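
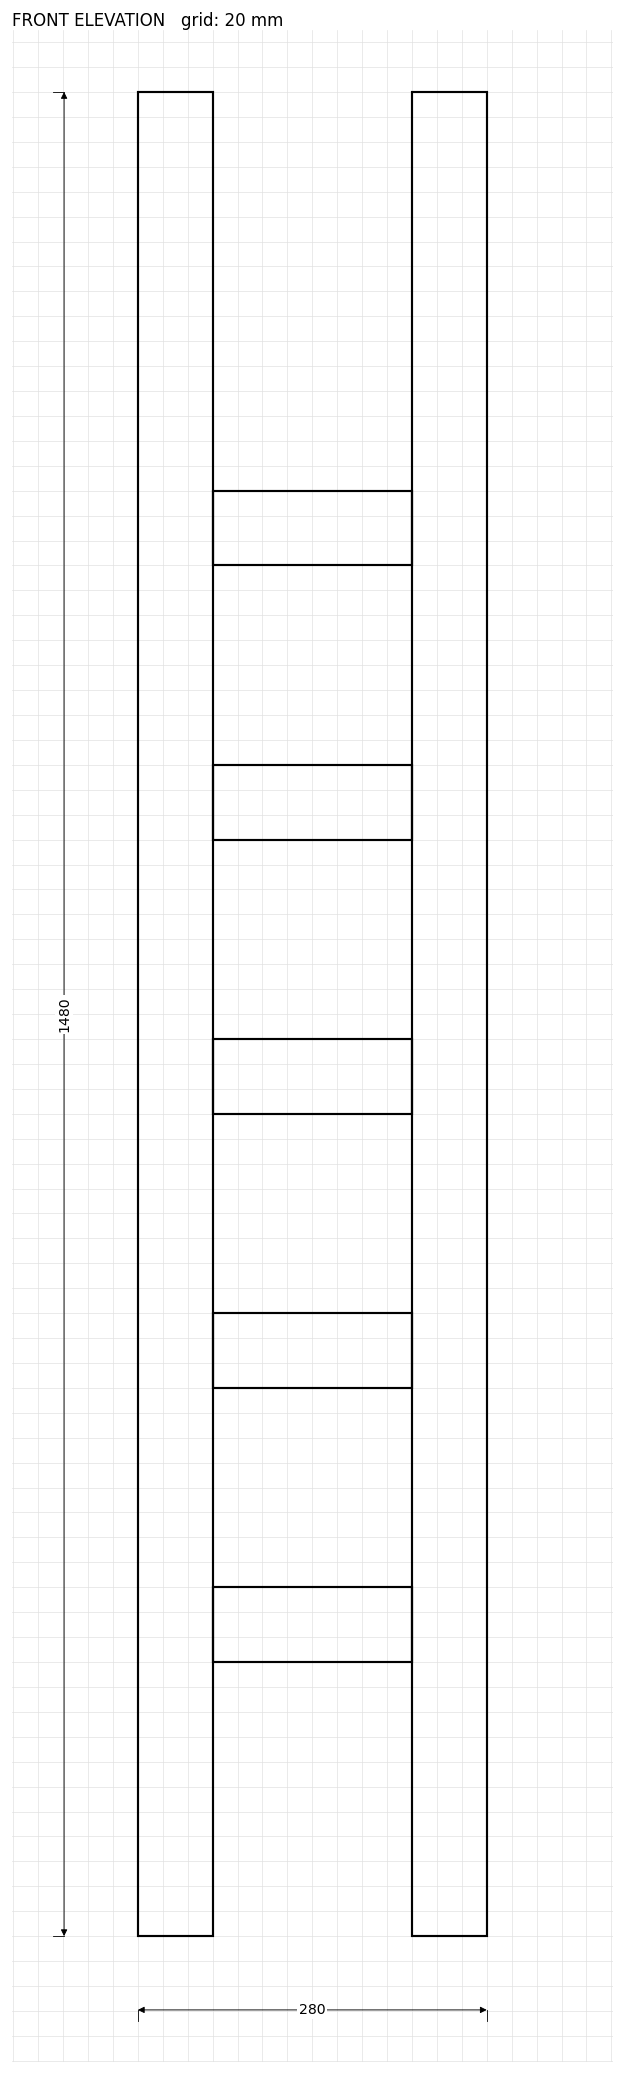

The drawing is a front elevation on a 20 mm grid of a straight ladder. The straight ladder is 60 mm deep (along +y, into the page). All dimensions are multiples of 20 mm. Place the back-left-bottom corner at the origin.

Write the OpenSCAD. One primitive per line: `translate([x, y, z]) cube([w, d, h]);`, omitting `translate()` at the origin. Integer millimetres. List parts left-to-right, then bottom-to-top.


cube([60, 60, 1480]);
translate([60, 0, 220]) cube([160, 60, 60]);
translate([60, 0, 440]) cube([160, 60, 60]);
translate([60, 0, 660]) cube([160, 60, 60]);
translate([60, 0, 880]) cube([160, 60, 60]);
translate([60, 0, 1100]) cube([160, 60, 60]);
translate([220, 0, 0]) cube([60, 60, 1480]);


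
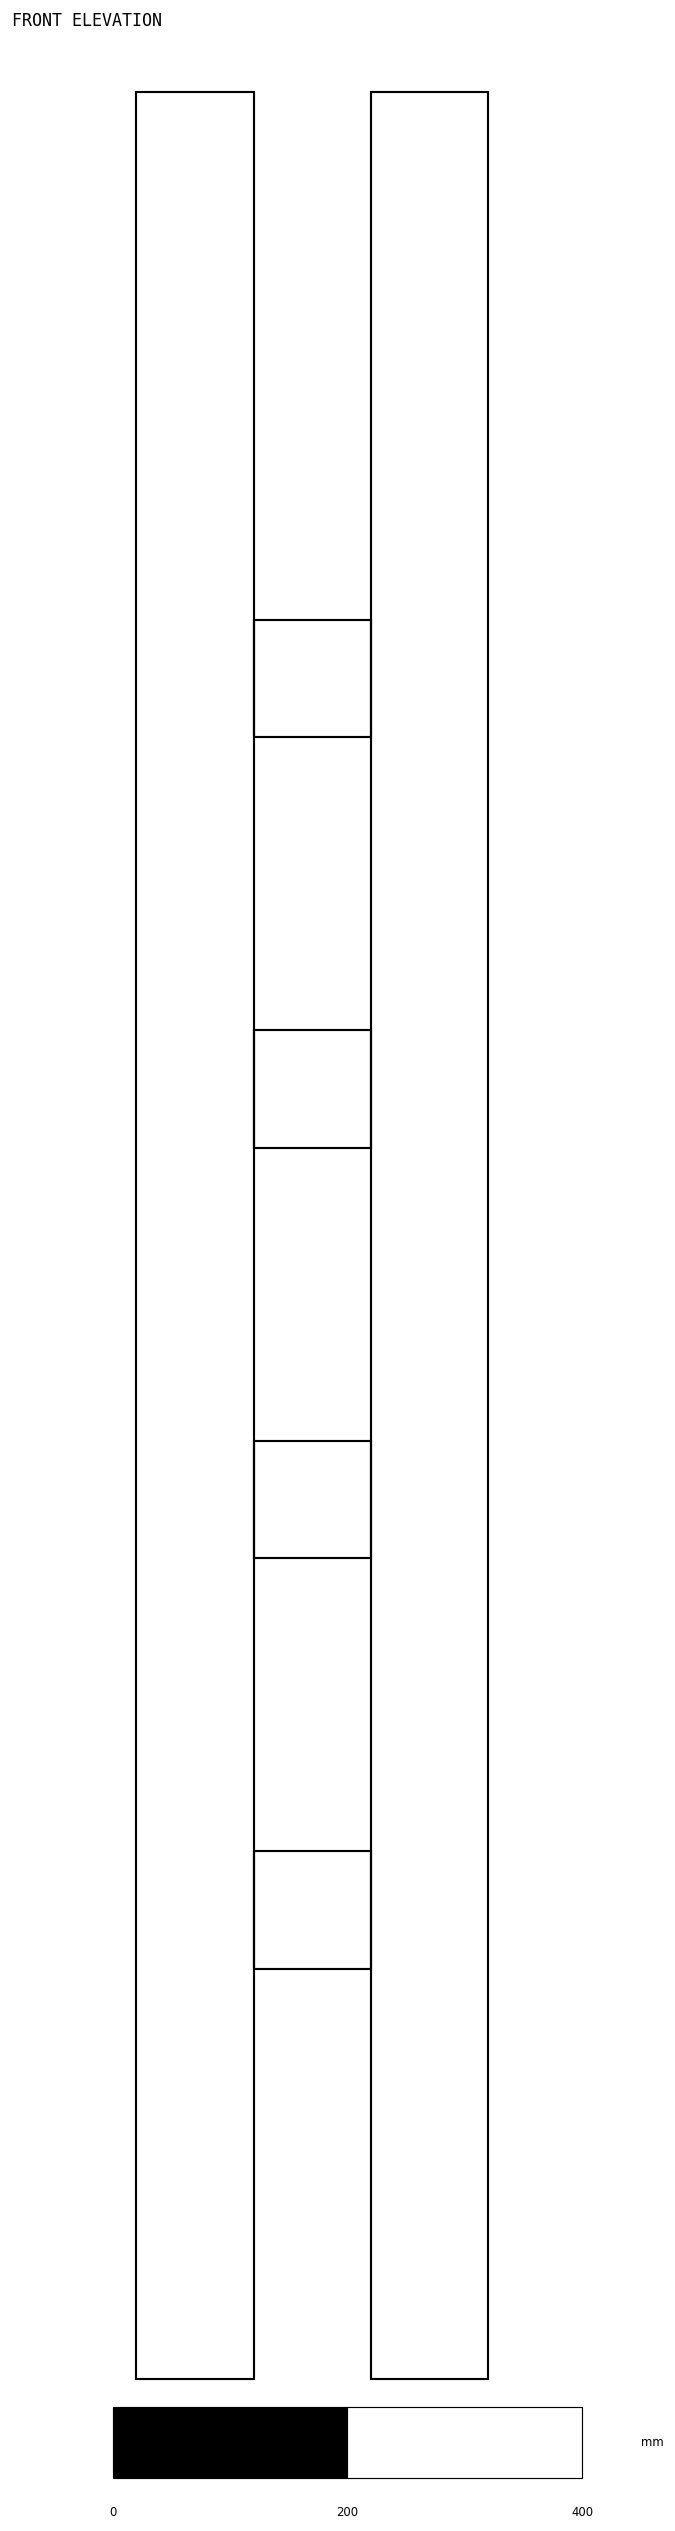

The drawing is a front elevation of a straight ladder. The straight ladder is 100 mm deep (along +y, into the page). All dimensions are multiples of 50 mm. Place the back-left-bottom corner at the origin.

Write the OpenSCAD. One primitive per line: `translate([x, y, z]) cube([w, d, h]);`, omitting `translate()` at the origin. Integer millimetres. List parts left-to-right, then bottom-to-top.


cube([100, 100, 1950]);
translate([100, 0, 350]) cube([100, 100, 100]);
translate([100, 0, 700]) cube([100, 100, 100]);
translate([100, 0, 1050]) cube([100, 100, 100]);
translate([100, 0, 1400]) cube([100, 100, 100]);
translate([200, 0, 0]) cube([100, 100, 1950]);


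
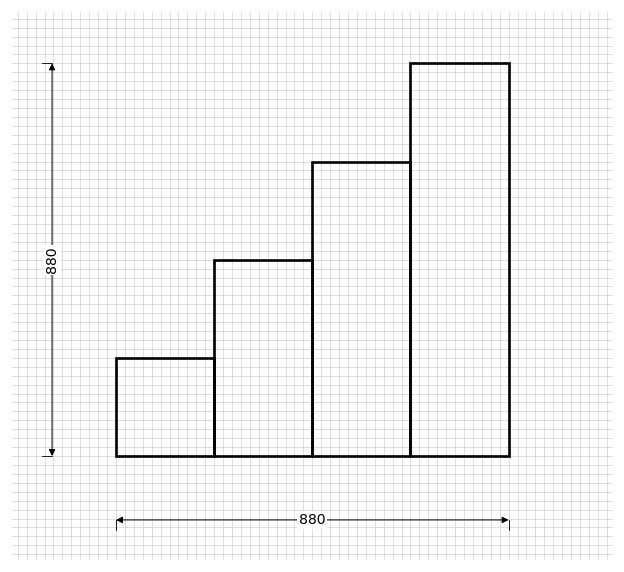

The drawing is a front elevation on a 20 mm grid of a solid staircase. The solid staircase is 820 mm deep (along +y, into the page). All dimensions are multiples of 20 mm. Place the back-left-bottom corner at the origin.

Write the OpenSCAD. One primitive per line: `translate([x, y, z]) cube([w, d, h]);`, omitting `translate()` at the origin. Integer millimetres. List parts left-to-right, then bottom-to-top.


cube([220, 820, 220]);
translate([220, 0, 0]) cube([220, 820, 440]);
translate([440, 0, 0]) cube([220, 820, 660]);
translate([660, 0, 0]) cube([220, 820, 880]);


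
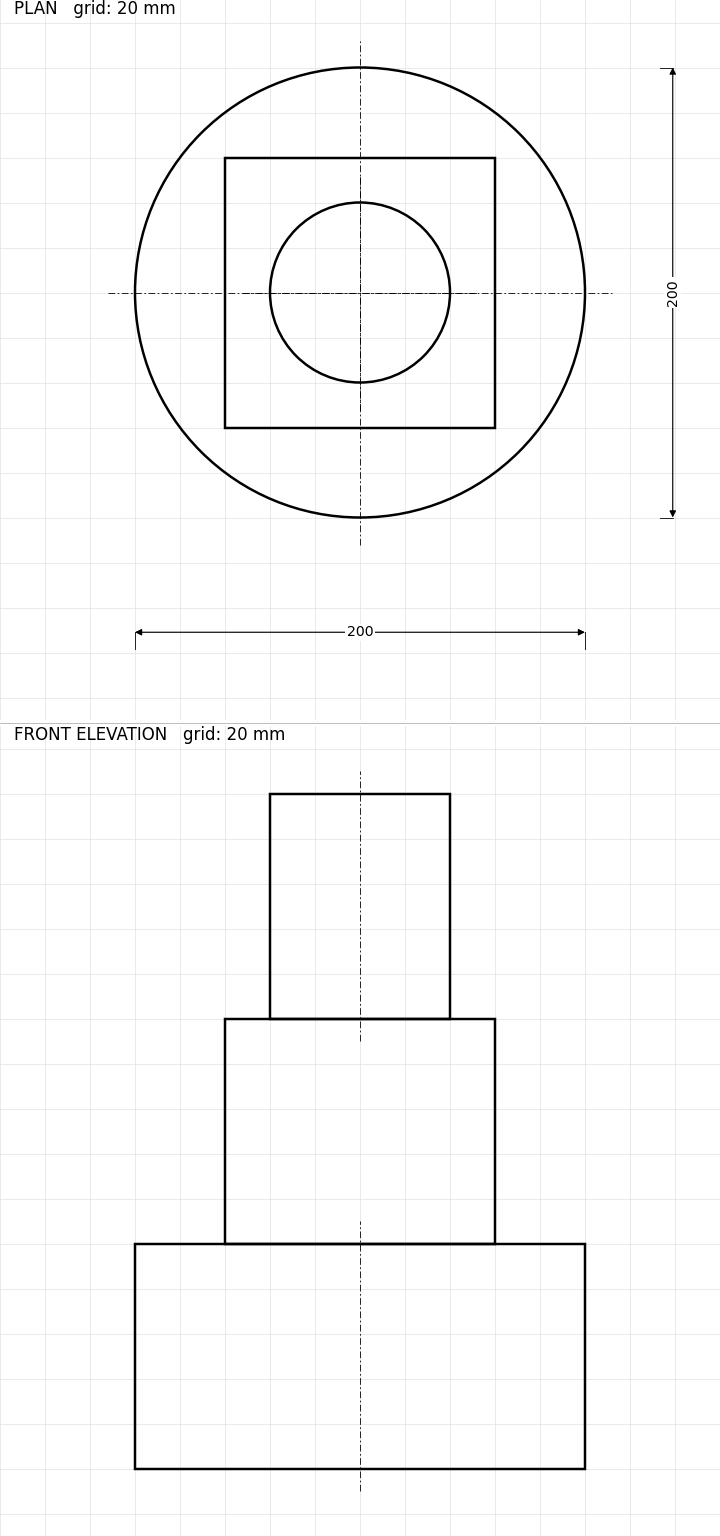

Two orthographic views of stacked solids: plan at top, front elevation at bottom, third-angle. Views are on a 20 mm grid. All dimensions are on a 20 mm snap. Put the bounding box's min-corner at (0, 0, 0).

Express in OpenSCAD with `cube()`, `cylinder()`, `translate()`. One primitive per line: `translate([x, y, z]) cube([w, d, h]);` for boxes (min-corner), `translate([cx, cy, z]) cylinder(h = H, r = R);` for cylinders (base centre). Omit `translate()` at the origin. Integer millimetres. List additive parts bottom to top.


translate([100, 100, 0]) cylinder(h = 100, r = 100);
translate([40, 40, 100]) cube([120, 120, 100]);
translate([100, 100, 200]) cylinder(h = 100, r = 40);


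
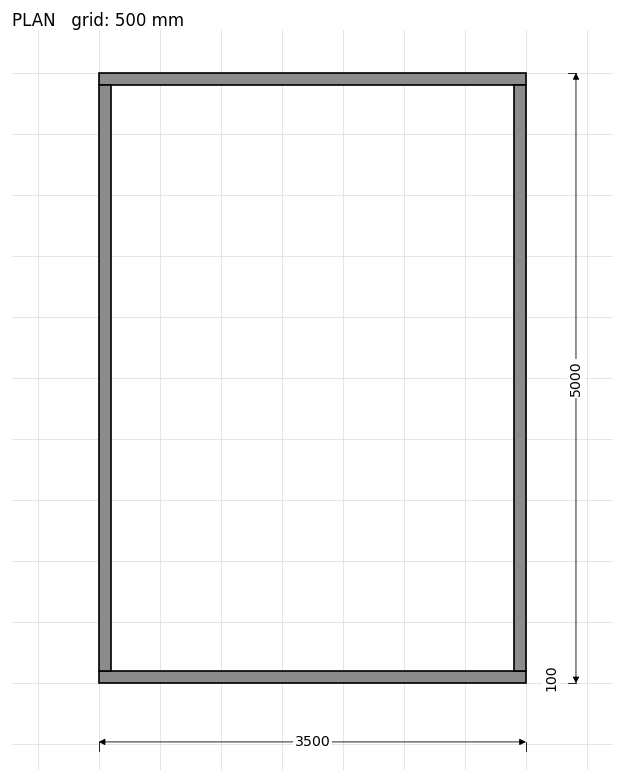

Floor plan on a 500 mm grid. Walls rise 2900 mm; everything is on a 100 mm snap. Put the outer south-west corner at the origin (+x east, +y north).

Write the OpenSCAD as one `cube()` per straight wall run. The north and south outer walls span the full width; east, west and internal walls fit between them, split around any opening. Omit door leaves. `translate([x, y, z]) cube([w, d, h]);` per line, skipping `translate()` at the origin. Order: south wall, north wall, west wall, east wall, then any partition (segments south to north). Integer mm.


cube([3500, 100, 2900]);
translate([0, 4900, 0]) cube([3500, 100, 2900]);
translate([0, 100, 0]) cube([100, 4800, 2900]);
translate([3400, 100, 0]) cube([100, 4800, 2900]);


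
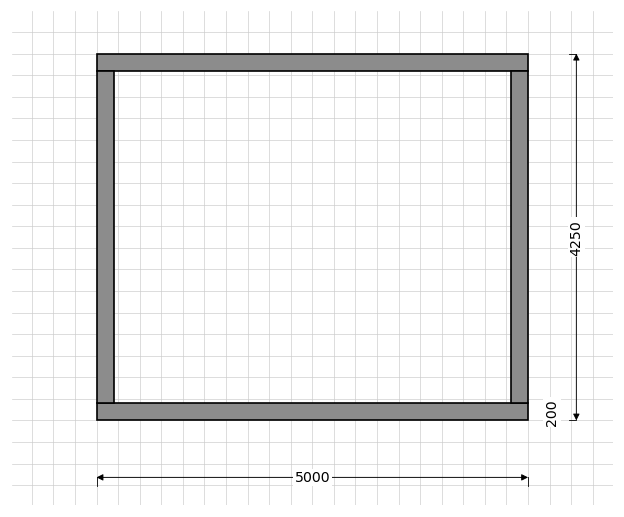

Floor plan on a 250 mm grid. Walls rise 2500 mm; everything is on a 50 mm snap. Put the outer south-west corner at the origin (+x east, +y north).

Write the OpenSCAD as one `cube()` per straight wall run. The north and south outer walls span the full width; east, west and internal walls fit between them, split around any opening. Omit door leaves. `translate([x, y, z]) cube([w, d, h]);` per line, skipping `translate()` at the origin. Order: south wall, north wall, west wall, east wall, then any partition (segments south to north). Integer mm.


cube([5000, 200, 2500]);
translate([0, 4050, 0]) cube([5000, 200, 2500]);
translate([0, 200, 0]) cube([200, 3850, 2500]);
translate([4800, 200, 0]) cube([200, 3850, 2500]);


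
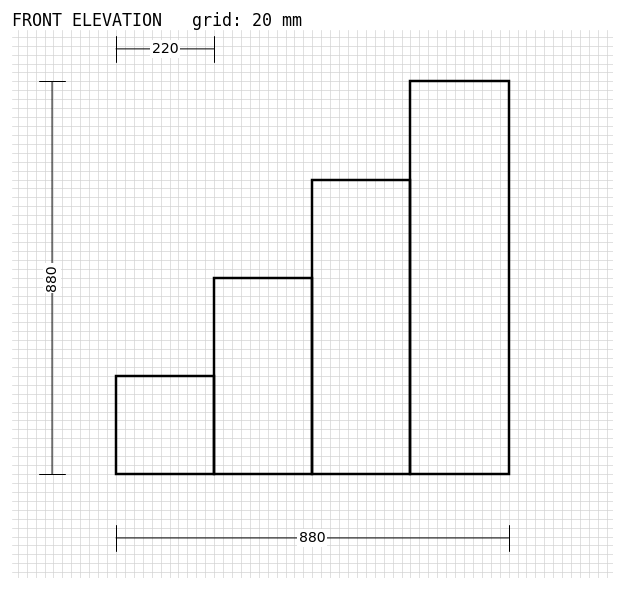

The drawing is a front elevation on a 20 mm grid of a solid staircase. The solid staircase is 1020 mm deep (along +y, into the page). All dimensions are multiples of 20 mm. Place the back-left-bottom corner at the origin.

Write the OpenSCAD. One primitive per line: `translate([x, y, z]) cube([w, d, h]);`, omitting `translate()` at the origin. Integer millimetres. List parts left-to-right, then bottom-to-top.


cube([220, 1020, 220]);
translate([220, 0, 0]) cube([220, 1020, 440]);
translate([440, 0, 0]) cube([220, 1020, 660]);
translate([660, 0, 0]) cube([220, 1020, 880]);


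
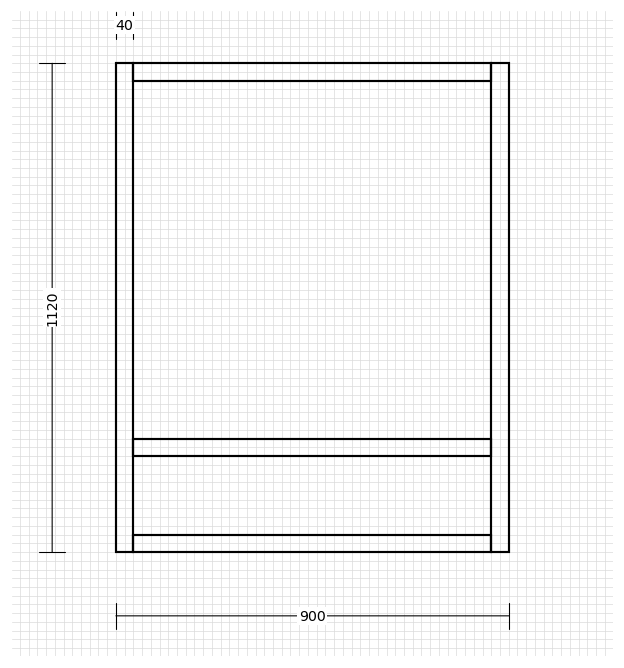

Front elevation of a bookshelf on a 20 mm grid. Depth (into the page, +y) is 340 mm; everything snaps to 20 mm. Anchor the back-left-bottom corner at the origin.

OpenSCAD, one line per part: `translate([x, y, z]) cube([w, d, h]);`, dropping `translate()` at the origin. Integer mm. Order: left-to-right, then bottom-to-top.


cube([40, 340, 1120]);
translate([40, 0, 0]) cube([820, 340, 40]);
translate([40, 0, 220]) cube([820, 340, 40]);
translate([40, 0, 1080]) cube([820, 340, 40]);
translate([860, 0, 0]) cube([40, 340, 1120]);


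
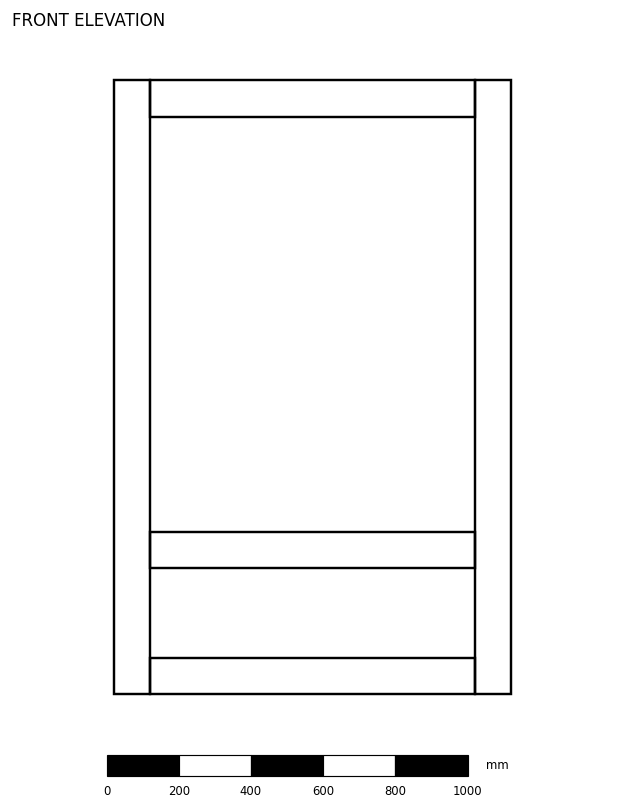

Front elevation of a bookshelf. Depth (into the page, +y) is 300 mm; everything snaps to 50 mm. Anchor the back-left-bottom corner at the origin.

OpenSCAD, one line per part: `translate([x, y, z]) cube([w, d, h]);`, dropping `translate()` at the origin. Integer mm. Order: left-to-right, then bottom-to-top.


cube([100, 300, 1700]);
translate([100, 0, 0]) cube([900, 300, 100]);
translate([100, 0, 350]) cube([900, 300, 100]);
translate([100, 0, 1600]) cube([900, 300, 100]);
translate([1000, 0, 0]) cube([100, 300, 1700]);


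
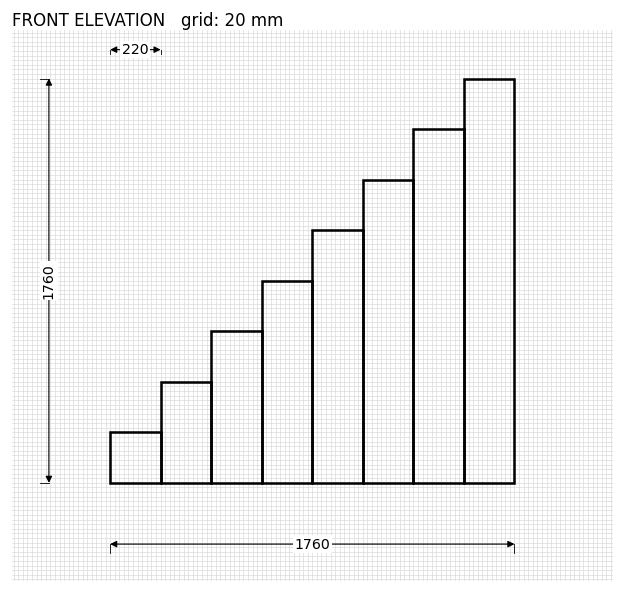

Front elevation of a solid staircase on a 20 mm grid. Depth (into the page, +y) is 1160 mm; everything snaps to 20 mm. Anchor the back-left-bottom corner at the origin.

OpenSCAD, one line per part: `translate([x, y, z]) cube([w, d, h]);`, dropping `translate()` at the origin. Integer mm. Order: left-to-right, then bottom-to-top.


cube([220, 1160, 220]);
translate([220, 0, 0]) cube([220, 1160, 440]);
translate([440, 0, 0]) cube([220, 1160, 660]);
translate([660, 0, 0]) cube([220, 1160, 880]);
translate([880, 0, 0]) cube([220, 1160, 1100]);
translate([1100, 0, 0]) cube([220, 1160, 1320]);
translate([1320, 0, 0]) cube([220, 1160, 1540]);
translate([1540, 0, 0]) cube([220, 1160, 1760]);


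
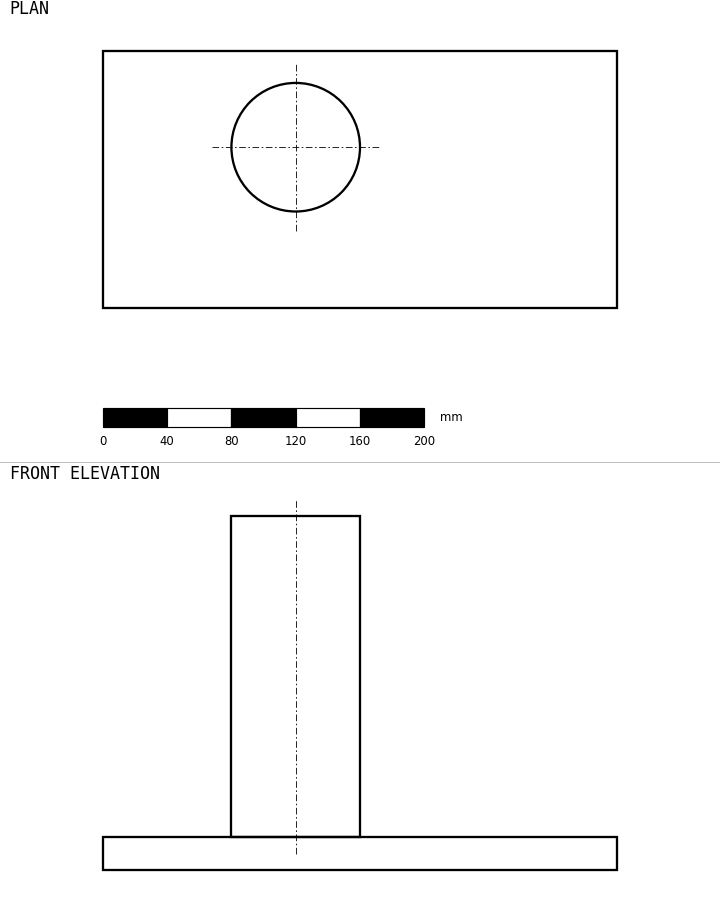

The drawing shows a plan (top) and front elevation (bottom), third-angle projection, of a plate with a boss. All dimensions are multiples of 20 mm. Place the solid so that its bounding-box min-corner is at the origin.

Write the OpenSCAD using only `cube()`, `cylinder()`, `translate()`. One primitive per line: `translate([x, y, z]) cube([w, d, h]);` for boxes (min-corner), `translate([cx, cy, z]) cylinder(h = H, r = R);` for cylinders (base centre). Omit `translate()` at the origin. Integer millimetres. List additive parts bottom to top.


cube([320, 160, 20]);
translate([120, 100, 20]) cylinder(h = 200, r = 40);


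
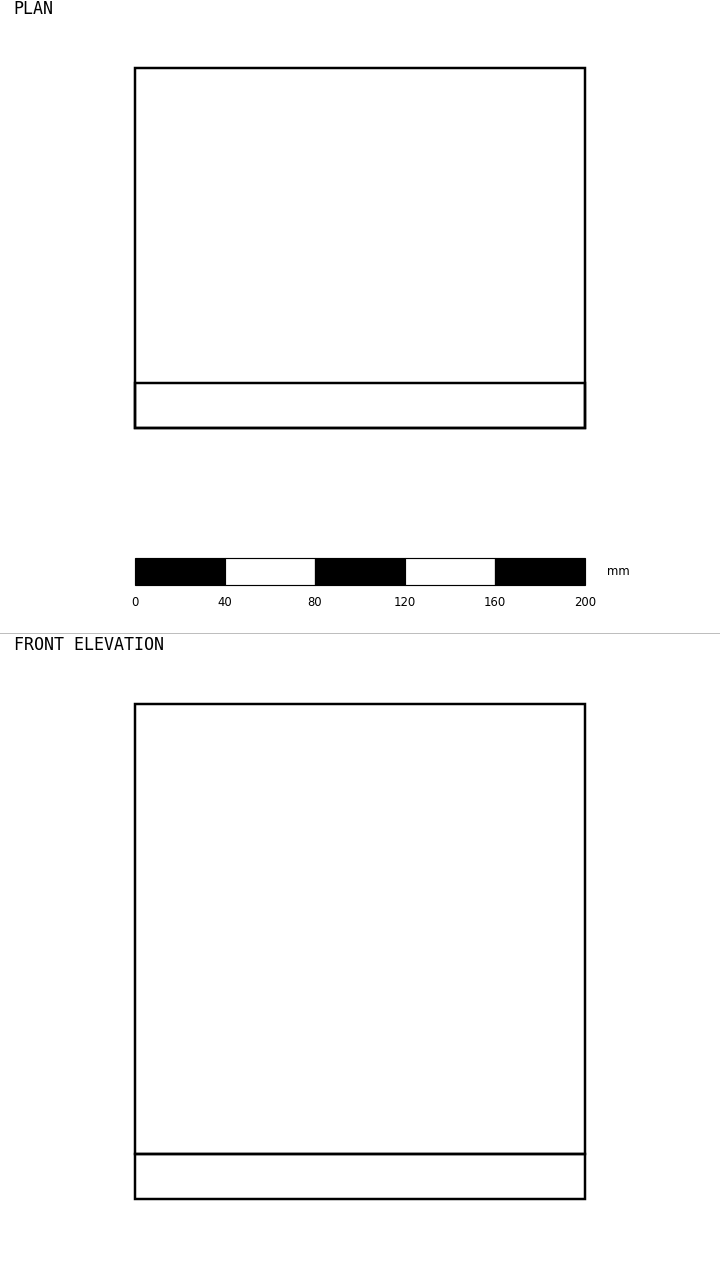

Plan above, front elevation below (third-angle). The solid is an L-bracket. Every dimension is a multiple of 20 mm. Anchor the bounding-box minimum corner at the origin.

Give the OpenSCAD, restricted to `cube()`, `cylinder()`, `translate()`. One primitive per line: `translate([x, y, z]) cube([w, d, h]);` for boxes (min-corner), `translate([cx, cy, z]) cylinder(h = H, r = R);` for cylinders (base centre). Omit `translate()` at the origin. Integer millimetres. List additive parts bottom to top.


cube([200, 160, 20]);
translate([0, 0, 20]) cube([200, 20, 200]);


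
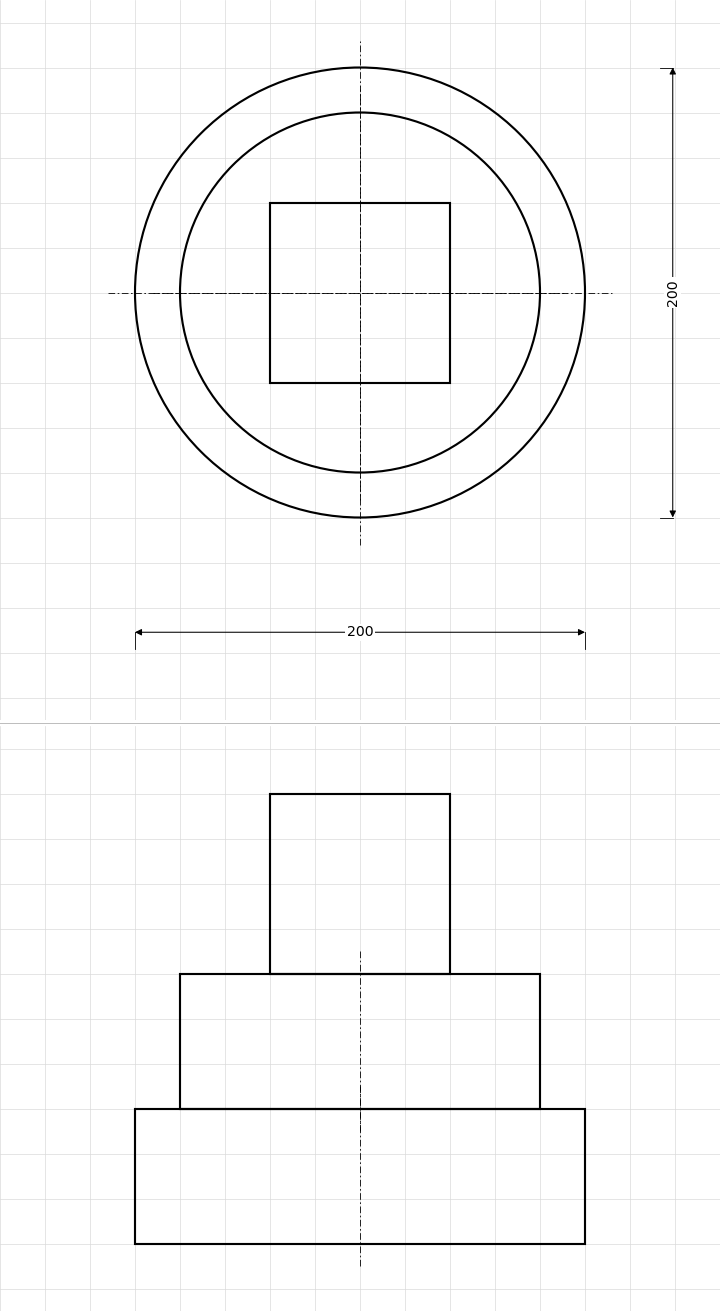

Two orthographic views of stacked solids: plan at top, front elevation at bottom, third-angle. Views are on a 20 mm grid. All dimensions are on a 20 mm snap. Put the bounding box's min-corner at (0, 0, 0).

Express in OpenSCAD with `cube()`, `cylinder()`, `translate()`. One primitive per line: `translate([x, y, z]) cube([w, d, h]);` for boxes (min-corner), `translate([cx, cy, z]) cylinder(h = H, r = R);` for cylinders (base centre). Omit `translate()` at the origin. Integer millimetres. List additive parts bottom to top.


translate([100, 100, 0]) cylinder(h = 60, r = 100);
translate([100, 100, 60]) cylinder(h = 60, r = 80);
translate([60, 60, 120]) cube([80, 80, 80]);


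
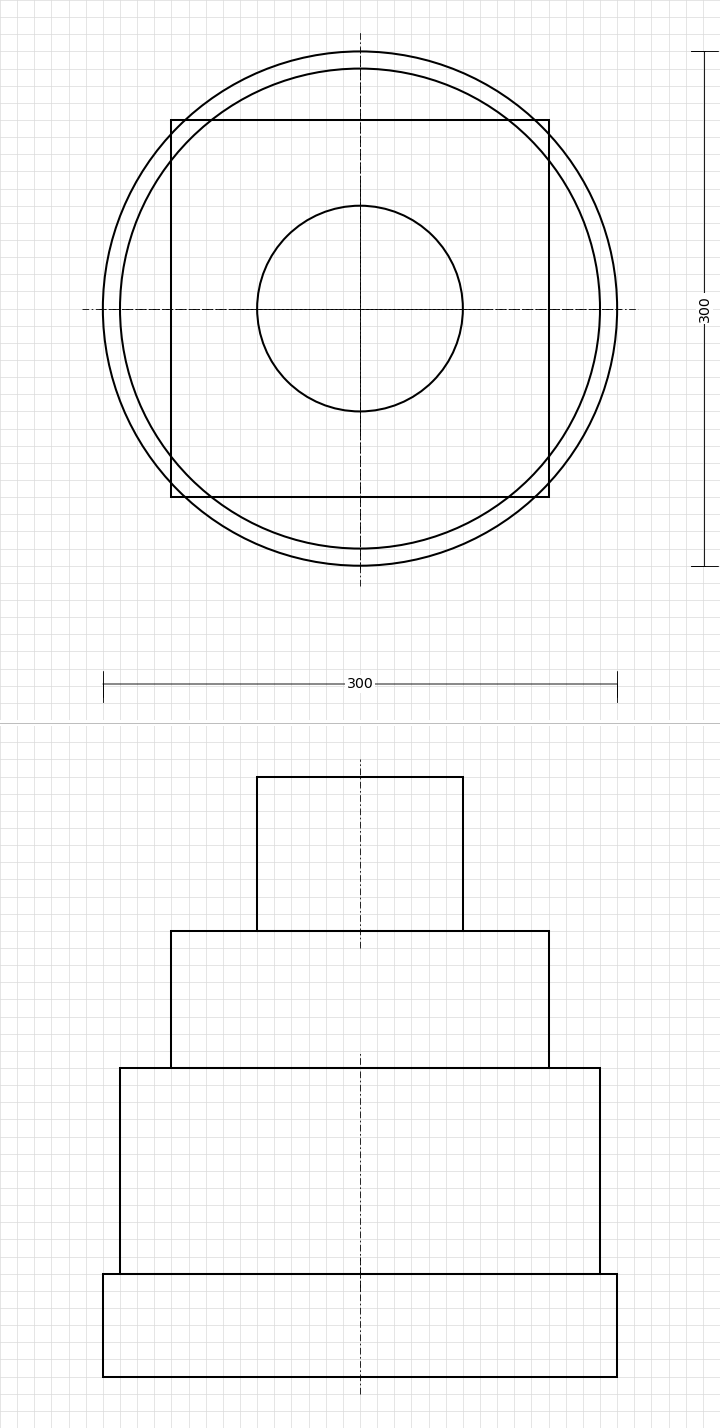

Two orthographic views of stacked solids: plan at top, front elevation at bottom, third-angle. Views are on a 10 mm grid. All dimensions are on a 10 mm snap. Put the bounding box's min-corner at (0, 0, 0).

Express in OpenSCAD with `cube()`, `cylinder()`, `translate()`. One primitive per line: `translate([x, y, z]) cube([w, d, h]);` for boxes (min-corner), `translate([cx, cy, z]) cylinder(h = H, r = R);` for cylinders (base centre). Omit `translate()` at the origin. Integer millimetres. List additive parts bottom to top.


translate([150, 150, 0]) cylinder(h = 60, r = 150);
translate([150, 150, 60]) cylinder(h = 120, r = 140);
translate([40, 40, 180]) cube([220, 220, 80]);
translate([150, 150, 260]) cylinder(h = 90, r = 60);


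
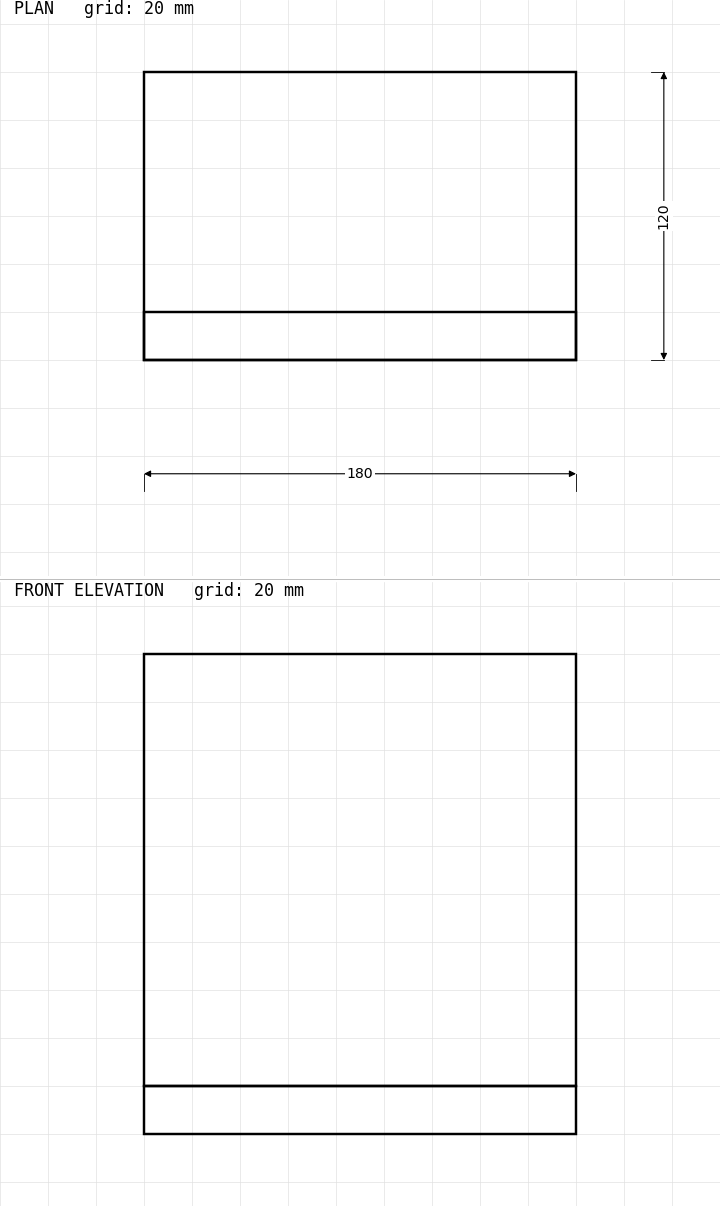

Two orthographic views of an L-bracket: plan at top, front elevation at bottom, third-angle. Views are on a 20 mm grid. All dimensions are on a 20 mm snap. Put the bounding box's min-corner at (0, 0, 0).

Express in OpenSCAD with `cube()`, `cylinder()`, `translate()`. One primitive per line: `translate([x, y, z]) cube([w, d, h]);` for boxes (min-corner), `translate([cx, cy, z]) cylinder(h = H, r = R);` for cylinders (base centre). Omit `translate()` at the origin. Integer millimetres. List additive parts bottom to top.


cube([180, 120, 20]);
translate([0, 0, 20]) cube([180, 20, 180]);


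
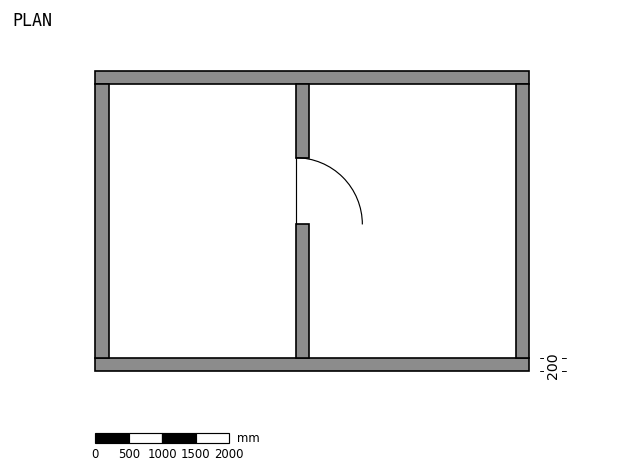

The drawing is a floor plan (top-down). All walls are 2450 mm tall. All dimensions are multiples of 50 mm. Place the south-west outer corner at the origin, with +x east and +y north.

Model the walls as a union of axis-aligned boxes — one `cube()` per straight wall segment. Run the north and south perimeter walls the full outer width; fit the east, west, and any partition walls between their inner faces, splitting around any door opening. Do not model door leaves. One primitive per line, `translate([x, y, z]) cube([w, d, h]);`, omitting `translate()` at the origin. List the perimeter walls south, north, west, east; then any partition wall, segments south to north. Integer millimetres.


cube([6500, 200, 2450]);
translate([0, 4300, 0]) cube([6500, 200, 2450]);
translate([0, 200, 0]) cube([200, 4100, 2450]);
translate([6300, 200, 0]) cube([200, 4100, 2450]);
translate([3000, 200, 0]) cube([200, 2000, 2450]);
translate([3000, 3200, 0]) cube([200, 1100, 2450]);


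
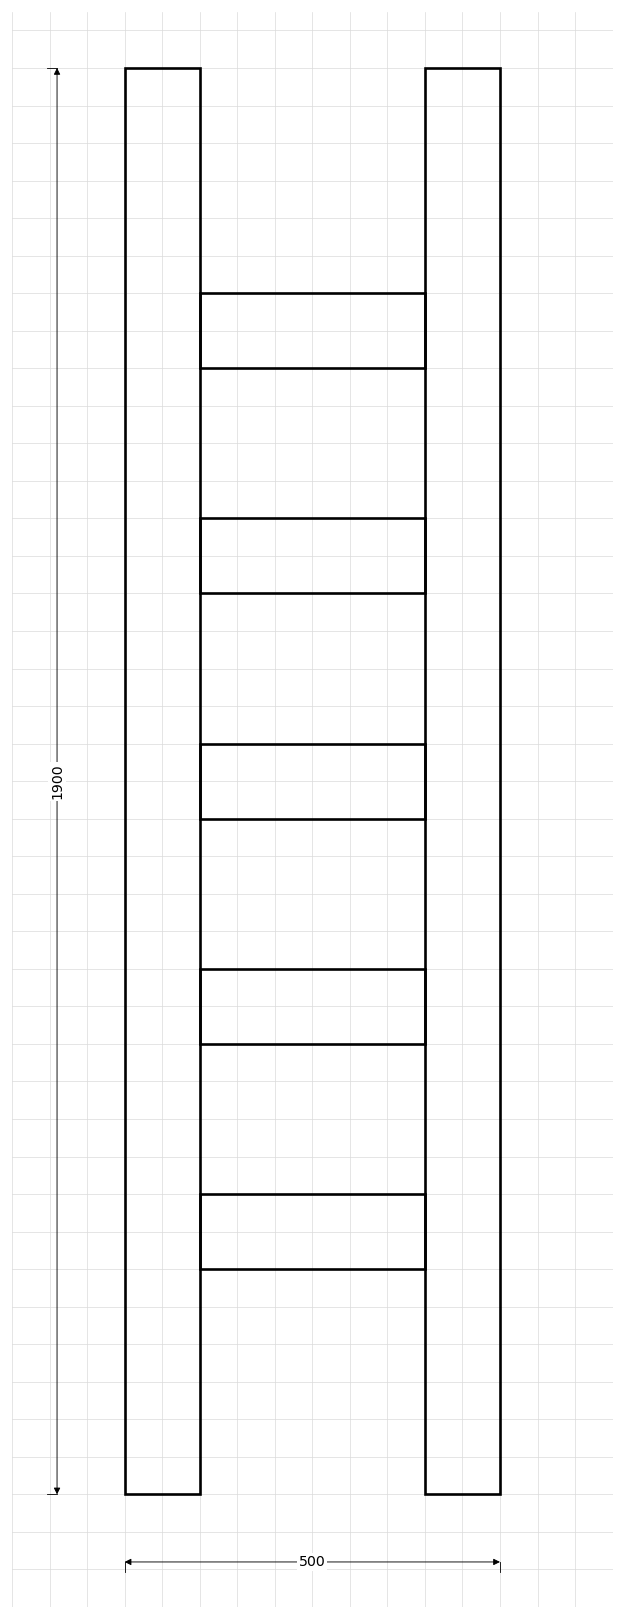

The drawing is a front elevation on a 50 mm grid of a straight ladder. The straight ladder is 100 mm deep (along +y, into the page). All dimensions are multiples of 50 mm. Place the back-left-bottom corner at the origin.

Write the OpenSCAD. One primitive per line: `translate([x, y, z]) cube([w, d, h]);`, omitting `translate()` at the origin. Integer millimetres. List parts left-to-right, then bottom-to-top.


cube([100, 100, 1900]);
translate([100, 0, 300]) cube([300, 100, 100]);
translate([100, 0, 600]) cube([300, 100, 100]);
translate([100, 0, 900]) cube([300, 100, 100]);
translate([100, 0, 1200]) cube([300, 100, 100]);
translate([100, 0, 1500]) cube([300, 100, 100]);
translate([400, 0, 0]) cube([100, 100, 1900]);


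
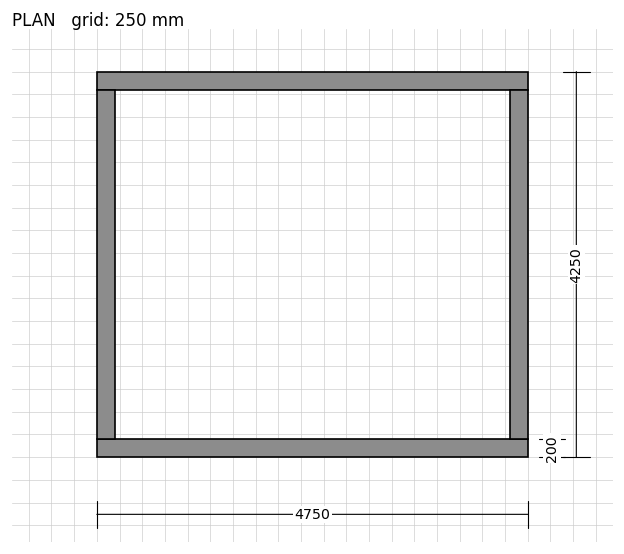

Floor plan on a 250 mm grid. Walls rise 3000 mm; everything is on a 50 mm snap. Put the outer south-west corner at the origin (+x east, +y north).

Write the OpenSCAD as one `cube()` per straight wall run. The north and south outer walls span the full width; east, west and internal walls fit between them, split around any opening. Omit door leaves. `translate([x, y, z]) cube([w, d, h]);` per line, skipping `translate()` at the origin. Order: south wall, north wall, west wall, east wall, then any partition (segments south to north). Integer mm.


cube([4750, 200, 3000]);
translate([0, 4050, 0]) cube([4750, 200, 3000]);
translate([0, 200, 0]) cube([200, 3850, 3000]);
translate([4550, 200, 0]) cube([200, 3850, 3000]);


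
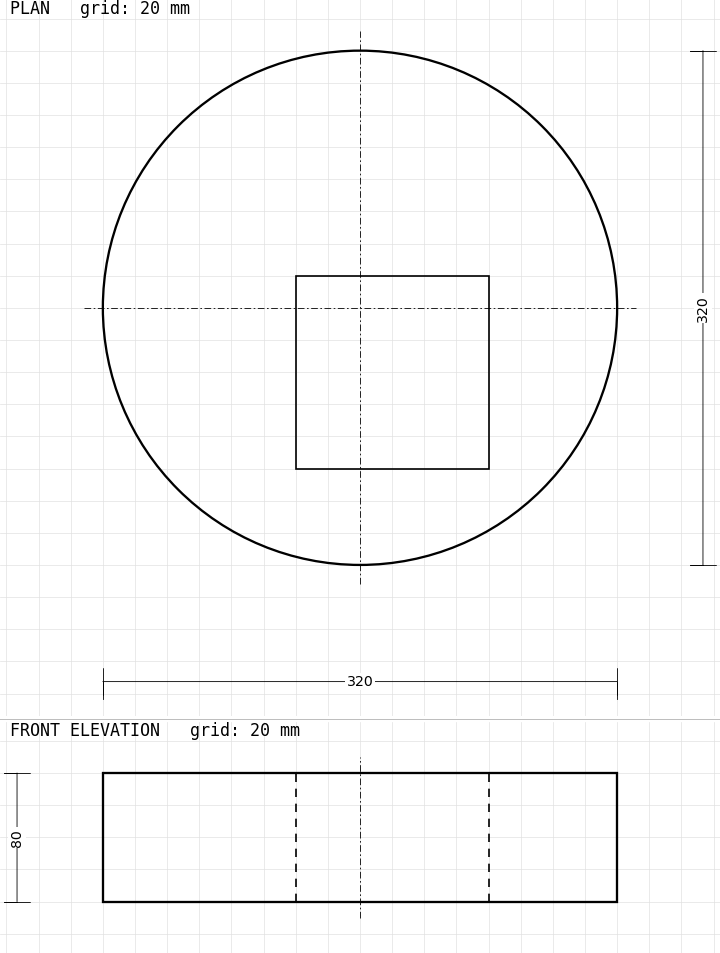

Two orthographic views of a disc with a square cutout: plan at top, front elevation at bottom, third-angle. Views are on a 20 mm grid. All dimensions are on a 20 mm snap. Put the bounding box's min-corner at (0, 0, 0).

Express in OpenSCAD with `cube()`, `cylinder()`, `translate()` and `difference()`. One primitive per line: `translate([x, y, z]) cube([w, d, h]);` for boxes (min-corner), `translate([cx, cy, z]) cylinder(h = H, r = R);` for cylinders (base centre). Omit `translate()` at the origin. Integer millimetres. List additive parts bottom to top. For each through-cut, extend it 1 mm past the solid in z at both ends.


difference() {
  translate([160, 160, 0]) cylinder(h = 80, r = 160);
  translate([120, 60, -1]) cube([120, 120, 82]);
}


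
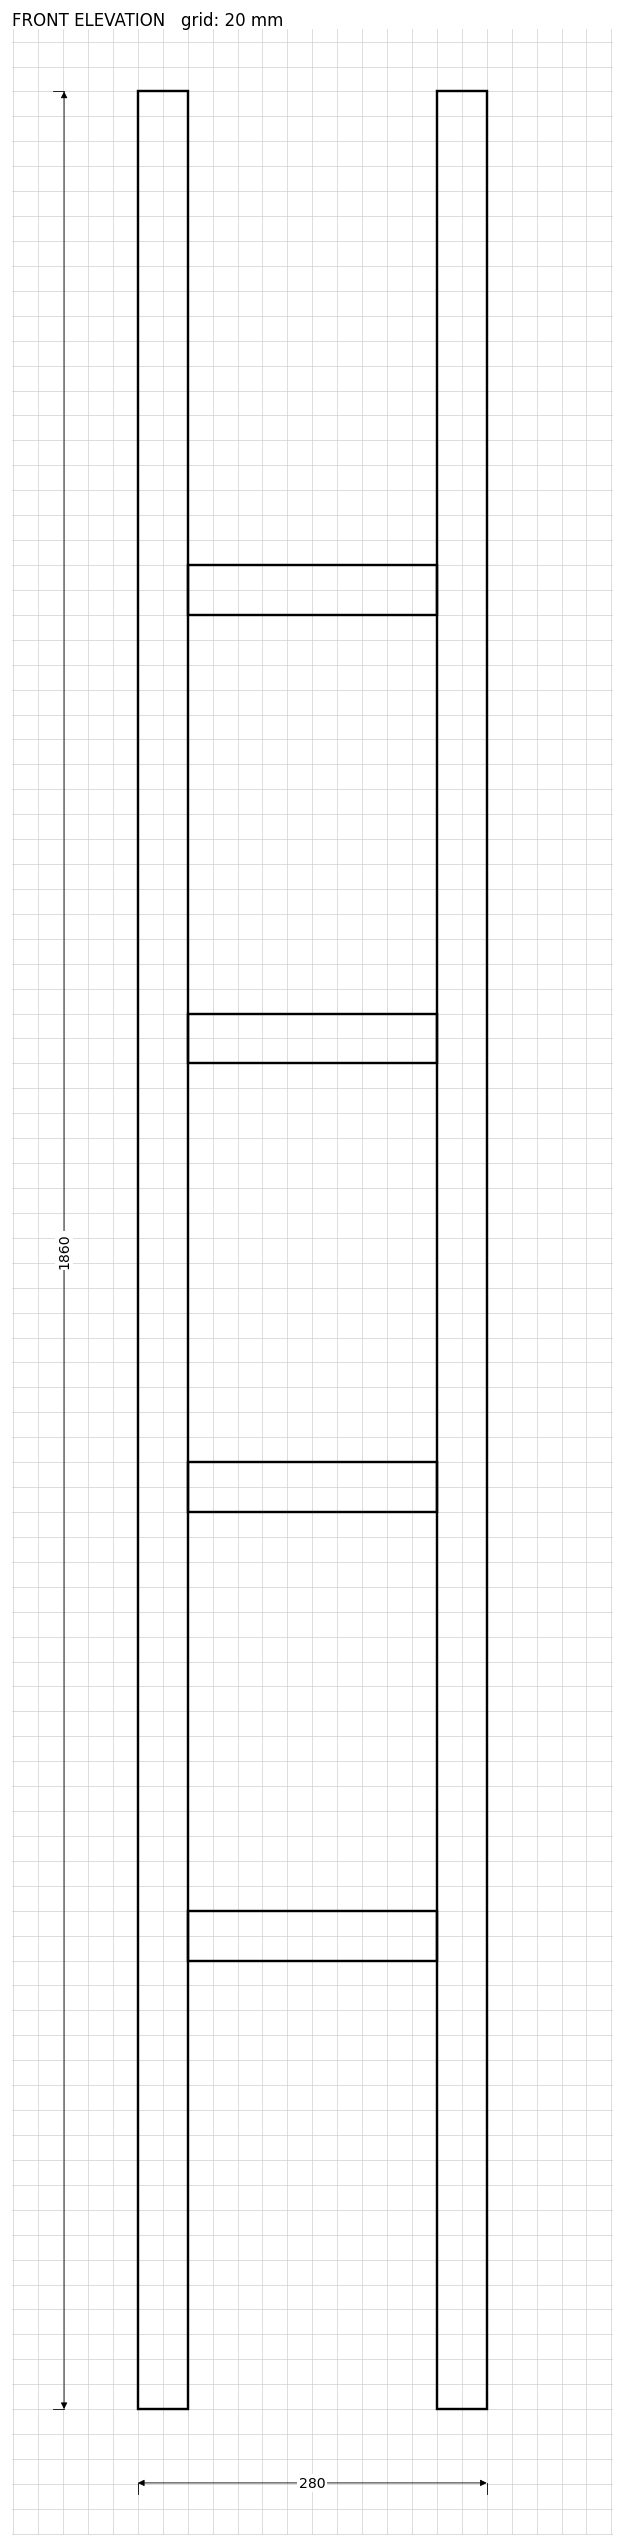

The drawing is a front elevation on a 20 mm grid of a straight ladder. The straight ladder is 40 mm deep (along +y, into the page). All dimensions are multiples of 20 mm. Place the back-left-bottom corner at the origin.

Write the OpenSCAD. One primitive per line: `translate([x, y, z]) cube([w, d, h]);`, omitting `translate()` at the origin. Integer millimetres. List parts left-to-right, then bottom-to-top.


cube([40, 40, 1860]);
translate([40, 0, 360]) cube([200, 40, 40]);
translate([40, 0, 720]) cube([200, 40, 40]);
translate([40, 0, 1080]) cube([200, 40, 40]);
translate([40, 0, 1440]) cube([200, 40, 40]);
translate([240, 0, 0]) cube([40, 40, 1860]);


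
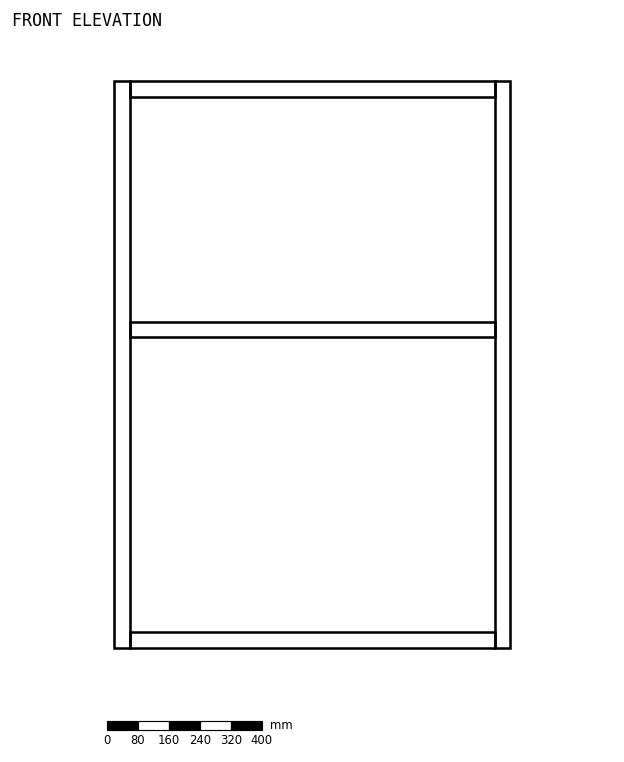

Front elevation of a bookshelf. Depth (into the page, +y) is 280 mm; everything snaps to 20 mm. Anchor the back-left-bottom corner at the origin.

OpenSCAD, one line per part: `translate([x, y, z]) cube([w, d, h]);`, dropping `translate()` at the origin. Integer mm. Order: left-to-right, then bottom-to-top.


cube([40, 280, 1460]);
translate([40, 0, 0]) cube([940, 280, 40]);
translate([40, 0, 800]) cube([940, 280, 40]);
translate([40, 0, 1420]) cube([940, 280, 40]);
translate([980, 0, 0]) cube([40, 280, 1460]);


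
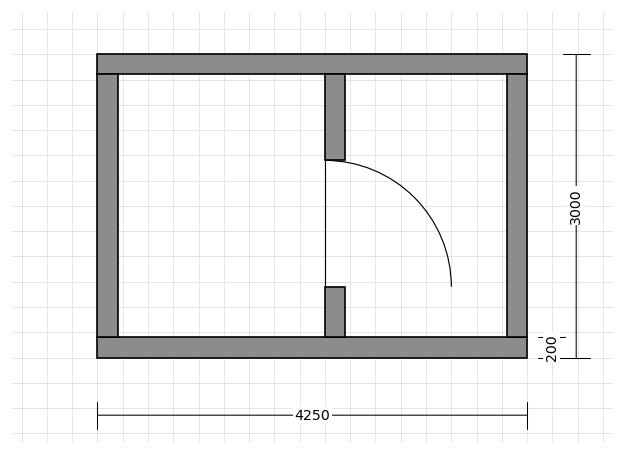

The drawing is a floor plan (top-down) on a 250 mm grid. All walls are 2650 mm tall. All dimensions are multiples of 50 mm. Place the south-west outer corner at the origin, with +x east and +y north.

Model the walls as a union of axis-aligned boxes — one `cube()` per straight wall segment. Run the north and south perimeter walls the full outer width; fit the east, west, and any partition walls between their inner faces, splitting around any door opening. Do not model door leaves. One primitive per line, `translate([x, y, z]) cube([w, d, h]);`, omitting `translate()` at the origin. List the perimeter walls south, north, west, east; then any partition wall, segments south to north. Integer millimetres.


cube([4250, 200, 2650]);
translate([0, 2800, 0]) cube([4250, 200, 2650]);
translate([0, 200, 0]) cube([200, 2600, 2650]);
translate([4050, 200, 0]) cube([200, 2600, 2650]);
translate([2250, 200, 0]) cube([200, 500, 2650]);
translate([2250, 1950, 0]) cube([200, 850, 2650]);


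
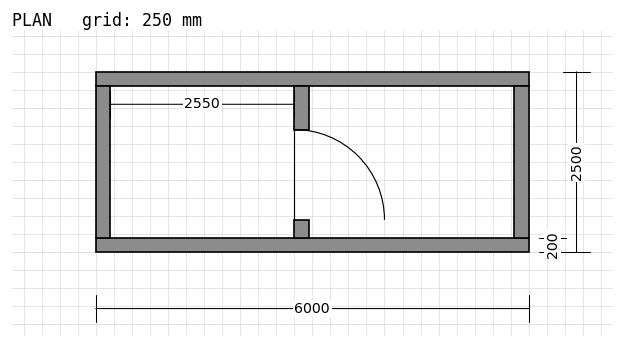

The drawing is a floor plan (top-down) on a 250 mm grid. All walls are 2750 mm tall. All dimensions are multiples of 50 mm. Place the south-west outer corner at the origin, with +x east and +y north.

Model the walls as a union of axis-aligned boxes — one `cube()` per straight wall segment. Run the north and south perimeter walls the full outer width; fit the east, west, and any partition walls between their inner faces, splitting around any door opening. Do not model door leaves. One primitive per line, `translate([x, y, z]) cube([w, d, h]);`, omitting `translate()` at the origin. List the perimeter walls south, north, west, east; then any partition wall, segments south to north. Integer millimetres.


cube([6000, 200, 2750]);
translate([0, 2300, 0]) cube([6000, 200, 2750]);
translate([0, 200, 0]) cube([200, 2100, 2750]);
translate([5800, 200, 0]) cube([200, 2100, 2750]);
translate([2750, 200, 0]) cube([200, 250, 2750]);
translate([2750, 1700, 0]) cube([200, 600, 2750]);


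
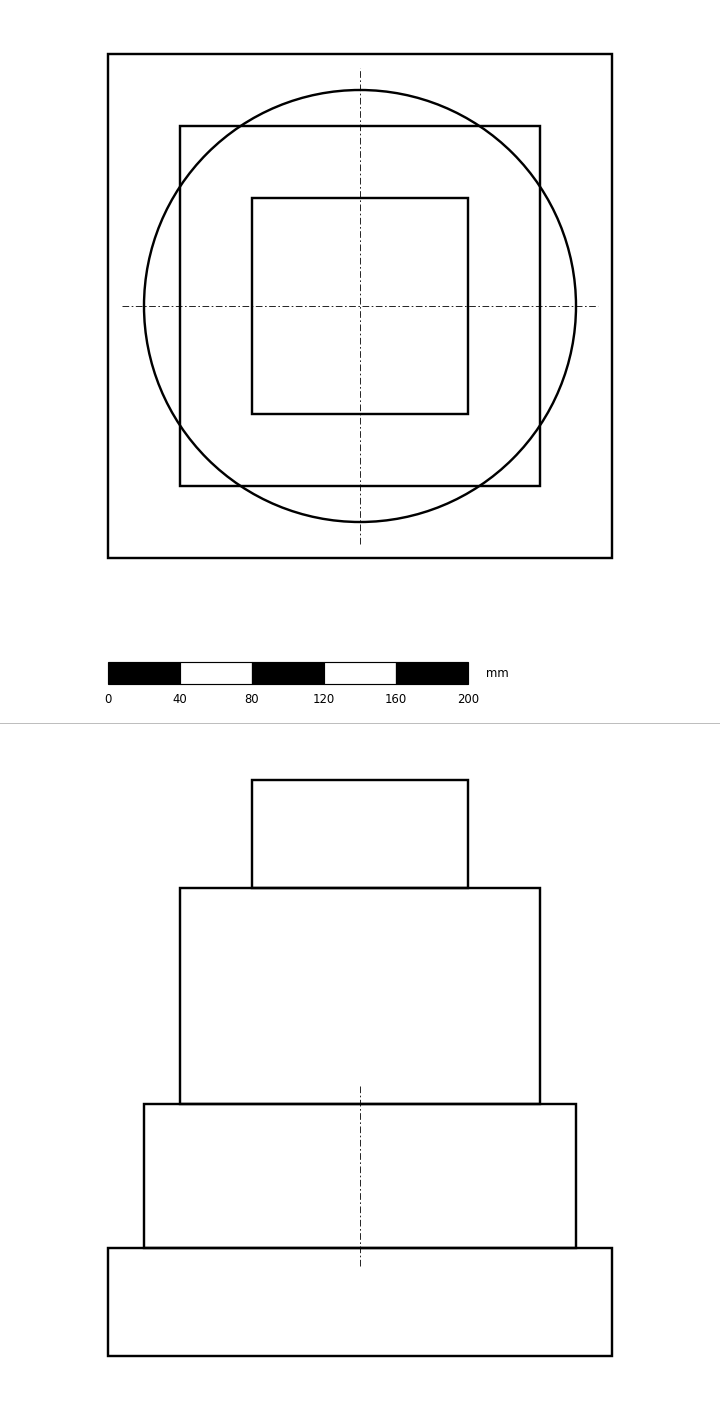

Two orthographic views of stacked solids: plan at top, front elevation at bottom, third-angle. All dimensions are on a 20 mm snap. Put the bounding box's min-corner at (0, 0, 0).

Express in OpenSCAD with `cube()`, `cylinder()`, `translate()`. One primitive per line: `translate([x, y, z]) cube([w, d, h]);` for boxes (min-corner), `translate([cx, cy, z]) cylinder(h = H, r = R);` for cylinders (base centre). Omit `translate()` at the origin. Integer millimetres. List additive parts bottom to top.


cube([280, 280, 60]);
translate([140, 140, 60]) cylinder(h = 80, r = 120);
translate([40, 40, 140]) cube([200, 200, 120]);
translate([80, 80, 260]) cube([120, 120, 60]);


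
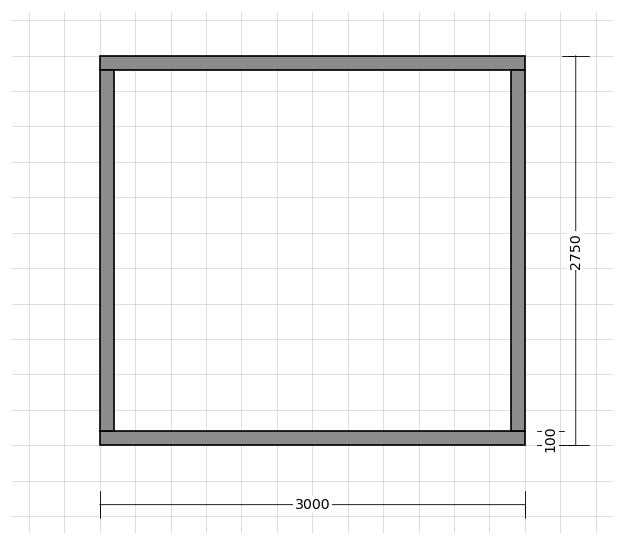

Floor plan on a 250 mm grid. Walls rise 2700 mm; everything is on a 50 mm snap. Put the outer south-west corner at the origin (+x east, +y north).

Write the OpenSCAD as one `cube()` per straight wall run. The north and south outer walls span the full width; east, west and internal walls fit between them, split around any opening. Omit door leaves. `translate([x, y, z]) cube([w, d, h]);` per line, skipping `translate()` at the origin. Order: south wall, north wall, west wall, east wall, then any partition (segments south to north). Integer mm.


cube([3000, 100, 2700]);
translate([0, 2650, 0]) cube([3000, 100, 2700]);
translate([0, 100, 0]) cube([100, 2550, 2700]);
translate([2900, 100, 0]) cube([100, 2550, 2700]);


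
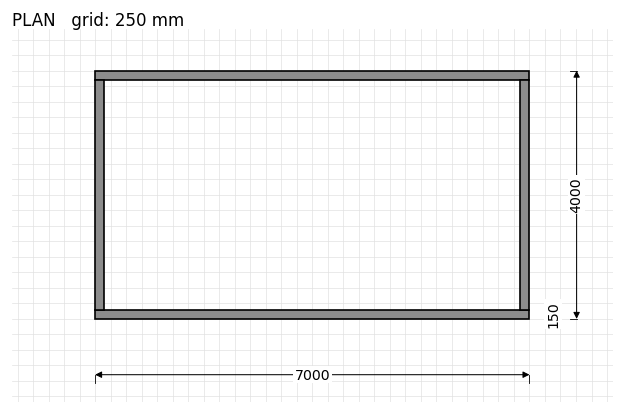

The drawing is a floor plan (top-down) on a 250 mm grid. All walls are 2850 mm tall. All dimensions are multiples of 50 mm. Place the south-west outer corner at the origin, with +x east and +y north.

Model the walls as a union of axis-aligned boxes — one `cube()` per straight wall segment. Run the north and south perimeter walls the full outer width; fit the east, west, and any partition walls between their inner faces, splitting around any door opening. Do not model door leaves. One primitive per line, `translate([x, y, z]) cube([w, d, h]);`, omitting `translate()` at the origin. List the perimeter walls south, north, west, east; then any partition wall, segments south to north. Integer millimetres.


cube([7000, 150, 2850]);
translate([0, 3850, 0]) cube([7000, 150, 2850]);
translate([0, 150, 0]) cube([150, 3700, 2850]);
translate([6850, 150, 0]) cube([150, 3700, 2850]);


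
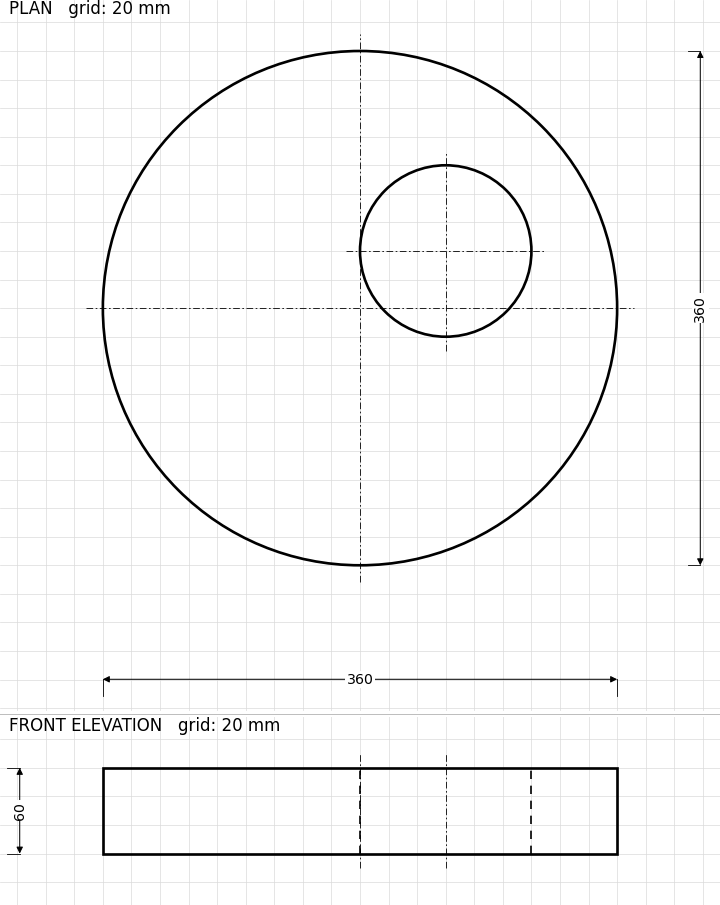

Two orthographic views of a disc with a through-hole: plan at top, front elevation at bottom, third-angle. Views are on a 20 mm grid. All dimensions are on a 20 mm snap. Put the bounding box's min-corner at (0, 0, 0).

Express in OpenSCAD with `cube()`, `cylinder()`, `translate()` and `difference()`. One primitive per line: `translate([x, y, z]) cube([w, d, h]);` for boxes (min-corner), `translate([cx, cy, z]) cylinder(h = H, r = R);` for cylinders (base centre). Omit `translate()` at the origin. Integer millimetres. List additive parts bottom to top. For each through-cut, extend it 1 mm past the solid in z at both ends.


difference() {
  translate([180, 180, 0]) cylinder(h = 60, r = 180);
  translate([240, 220, -1]) cylinder(h = 62, r = 60);
}


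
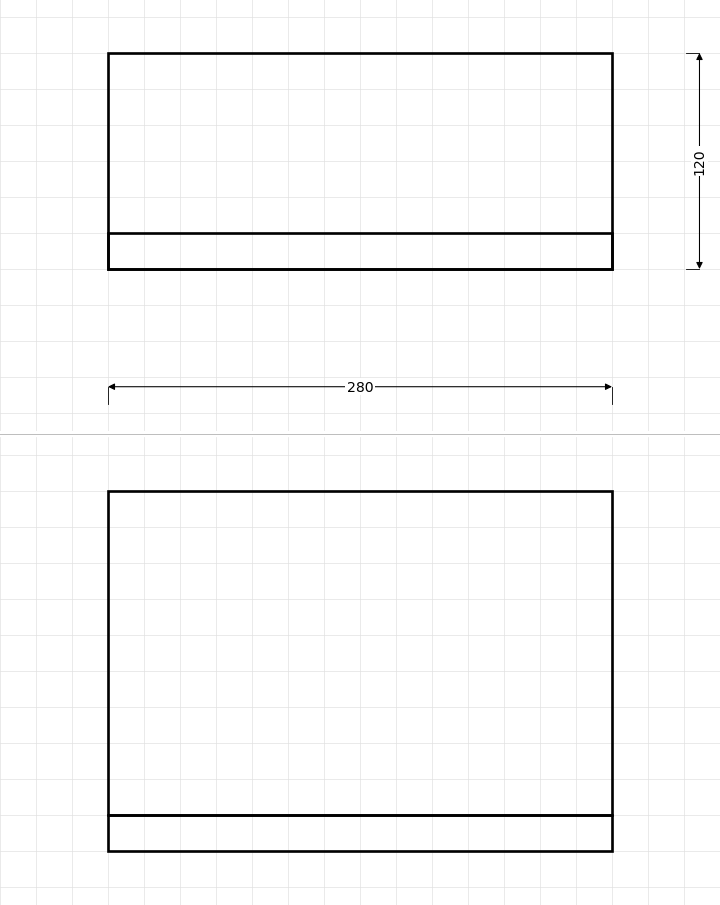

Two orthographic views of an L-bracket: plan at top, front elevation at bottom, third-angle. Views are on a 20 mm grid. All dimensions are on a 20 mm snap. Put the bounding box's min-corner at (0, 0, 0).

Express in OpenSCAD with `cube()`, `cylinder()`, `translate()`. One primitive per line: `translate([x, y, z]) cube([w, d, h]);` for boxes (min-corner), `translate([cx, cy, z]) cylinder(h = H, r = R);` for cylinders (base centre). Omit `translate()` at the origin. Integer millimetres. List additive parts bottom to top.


cube([280, 120, 20]);
translate([0, 0, 20]) cube([280, 20, 180]);


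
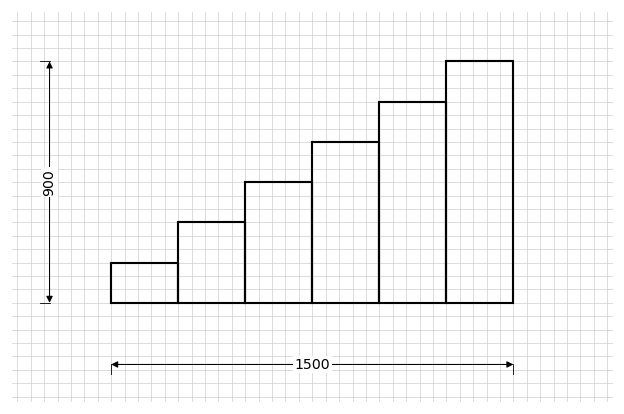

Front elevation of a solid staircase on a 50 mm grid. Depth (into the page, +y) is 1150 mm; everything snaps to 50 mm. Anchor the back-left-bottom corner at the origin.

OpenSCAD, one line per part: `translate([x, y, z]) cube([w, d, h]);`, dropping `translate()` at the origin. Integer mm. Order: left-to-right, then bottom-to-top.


cube([250, 1150, 150]);
translate([250, 0, 0]) cube([250, 1150, 300]);
translate([500, 0, 0]) cube([250, 1150, 450]);
translate([750, 0, 0]) cube([250, 1150, 600]);
translate([1000, 0, 0]) cube([250, 1150, 750]);
translate([1250, 0, 0]) cube([250, 1150, 900]);


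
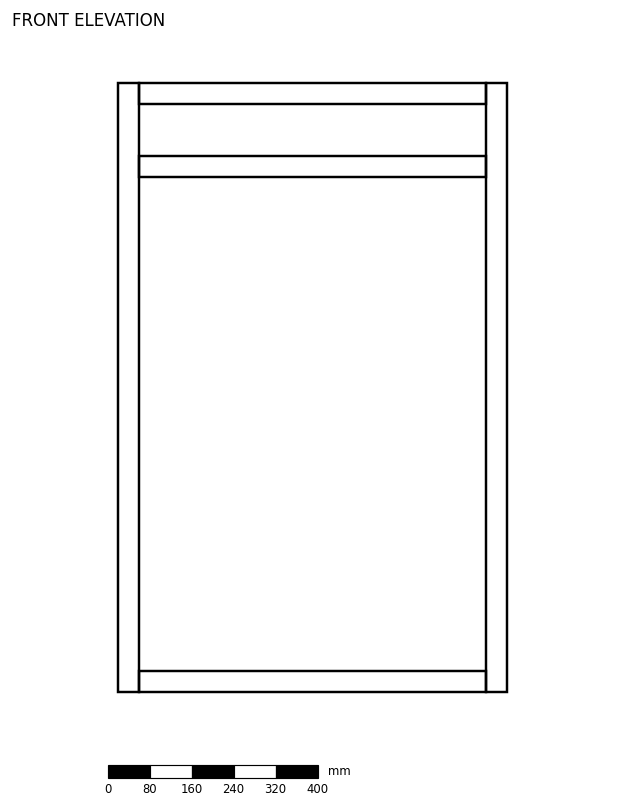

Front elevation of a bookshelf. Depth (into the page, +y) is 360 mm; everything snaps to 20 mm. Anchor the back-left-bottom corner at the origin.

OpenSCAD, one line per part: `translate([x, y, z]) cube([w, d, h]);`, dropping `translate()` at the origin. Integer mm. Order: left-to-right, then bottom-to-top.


cube([40, 360, 1160]);
translate([40, 0, 0]) cube([660, 360, 40]);
translate([40, 0, 980]) cube([660, 360, 40]);
translate([40, 0, 1120]) cube([660, 360, 40]);
translate([700, 0, 0]) cube([40, 360, 1160]);


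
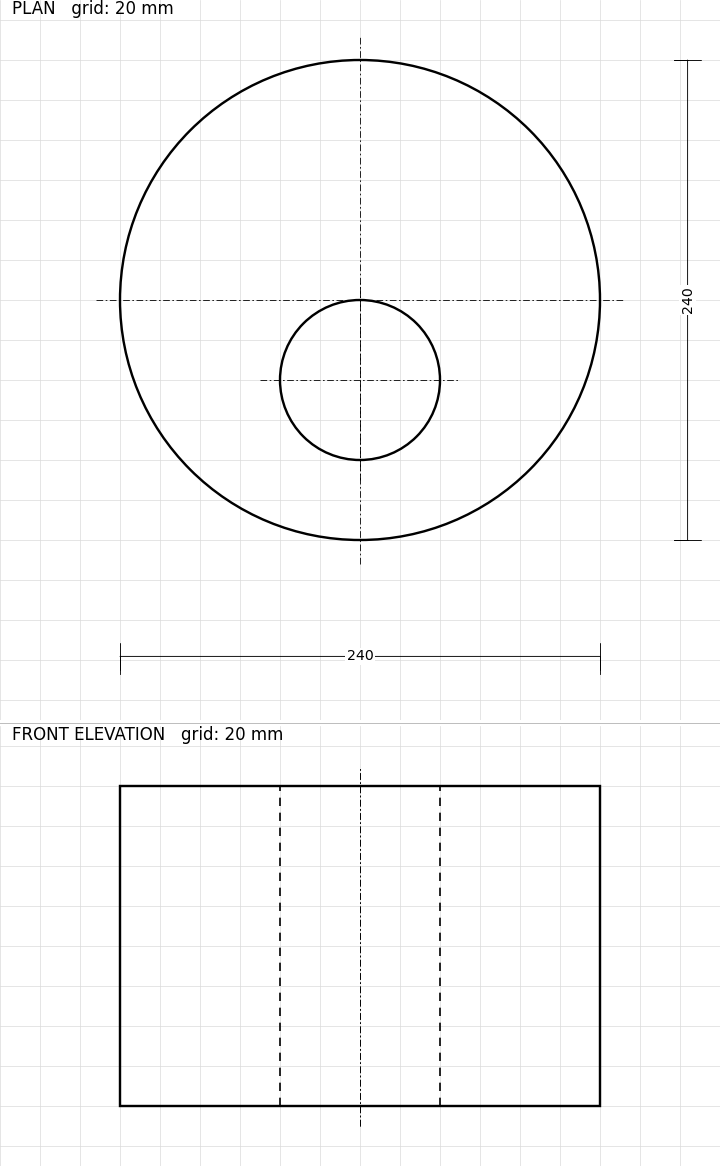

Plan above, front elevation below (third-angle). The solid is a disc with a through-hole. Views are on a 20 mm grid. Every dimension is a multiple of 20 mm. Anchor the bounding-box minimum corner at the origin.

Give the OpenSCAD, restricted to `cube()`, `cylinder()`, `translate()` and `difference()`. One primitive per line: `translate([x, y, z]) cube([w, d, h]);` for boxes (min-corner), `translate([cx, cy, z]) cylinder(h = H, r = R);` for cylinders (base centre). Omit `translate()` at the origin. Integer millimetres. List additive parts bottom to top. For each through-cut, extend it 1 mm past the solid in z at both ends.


difference() {
  translate([120, 120, 0]) cylinder(h = 160, r = 120);
  translate([120, 80, -1]) cylinder(h = 162, r = 40);
}


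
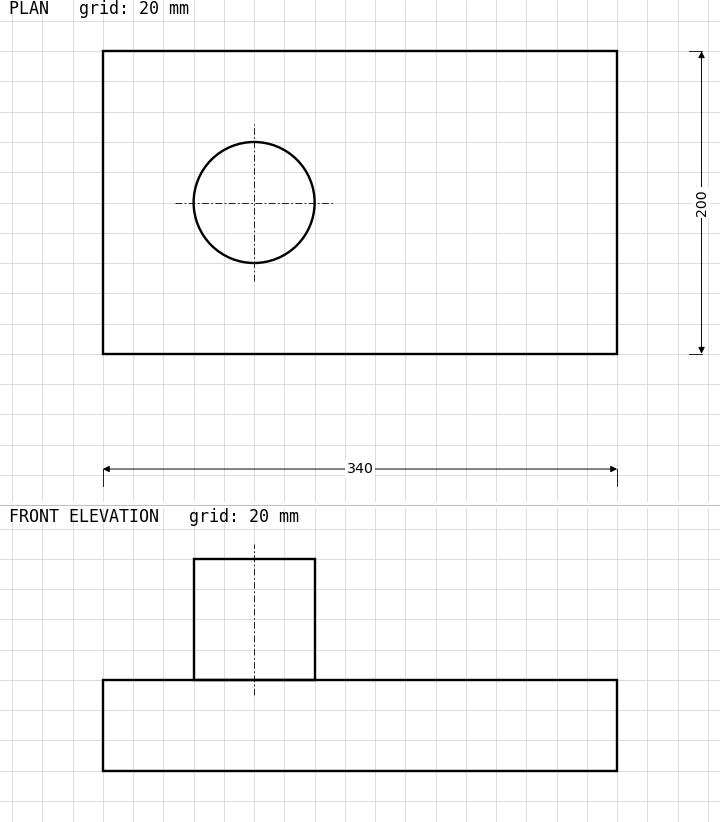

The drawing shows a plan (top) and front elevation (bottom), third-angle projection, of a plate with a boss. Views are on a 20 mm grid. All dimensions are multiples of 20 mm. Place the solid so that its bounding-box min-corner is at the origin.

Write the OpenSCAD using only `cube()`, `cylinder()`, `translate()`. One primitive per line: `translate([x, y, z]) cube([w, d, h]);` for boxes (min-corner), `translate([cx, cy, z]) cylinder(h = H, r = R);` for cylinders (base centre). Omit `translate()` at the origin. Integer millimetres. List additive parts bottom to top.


cube([340, 200, 60]);
translate([100, 100, 60]) cylinder(h = 80, r = 40);


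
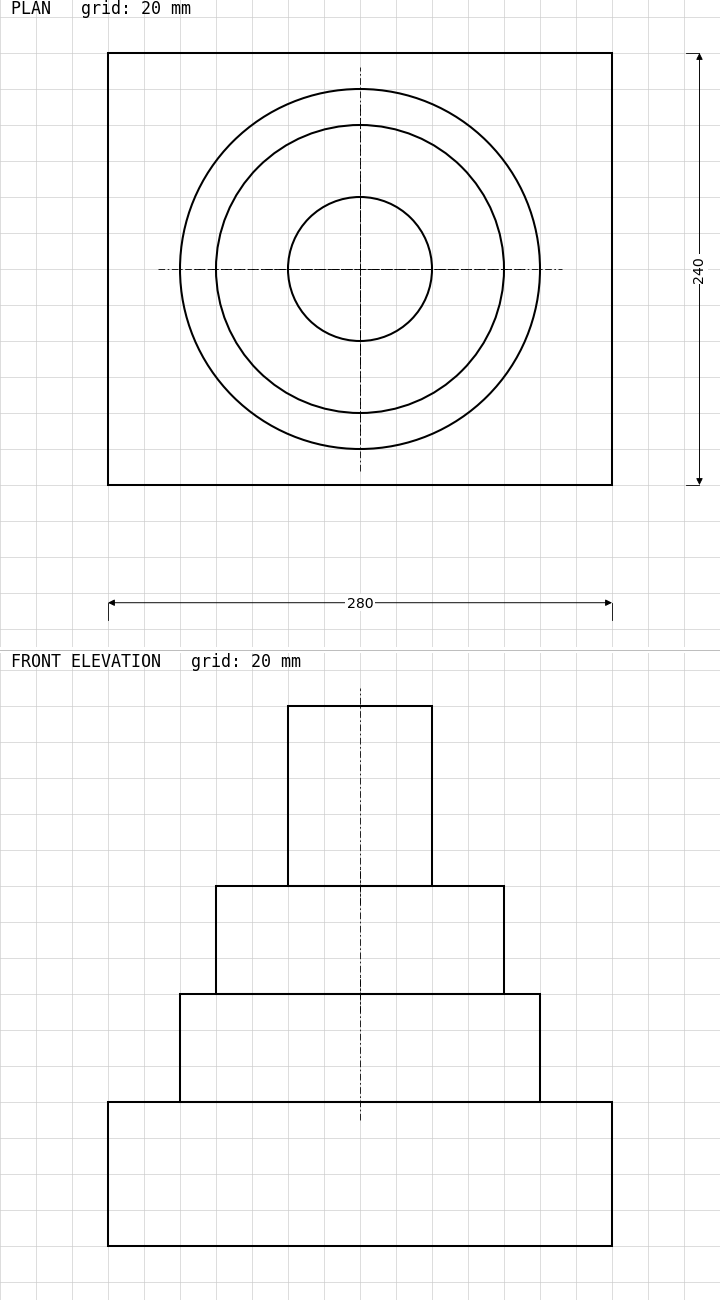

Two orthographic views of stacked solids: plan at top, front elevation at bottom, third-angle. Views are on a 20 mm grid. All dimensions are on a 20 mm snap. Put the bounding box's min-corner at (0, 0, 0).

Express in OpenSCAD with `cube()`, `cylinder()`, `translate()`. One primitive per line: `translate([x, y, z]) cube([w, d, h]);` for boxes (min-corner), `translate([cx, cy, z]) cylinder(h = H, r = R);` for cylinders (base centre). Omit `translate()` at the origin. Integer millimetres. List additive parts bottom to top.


cube([280, 240, 80]);
translate([140, 120, 80]) cylinder(h = 60, r = 100);
translate([140, 120, 140]) cylinder(h = 60, r = 80);
translate([140, 120, 200]) cylinder(h = 100, r = 40);


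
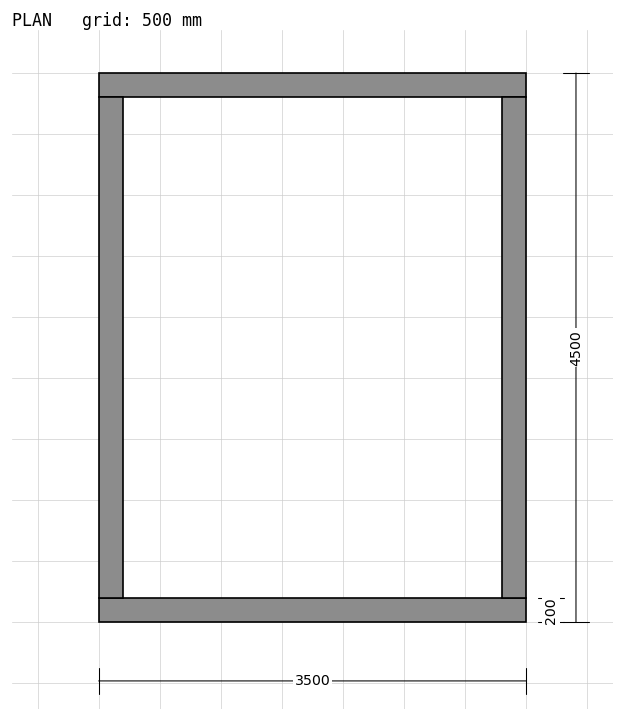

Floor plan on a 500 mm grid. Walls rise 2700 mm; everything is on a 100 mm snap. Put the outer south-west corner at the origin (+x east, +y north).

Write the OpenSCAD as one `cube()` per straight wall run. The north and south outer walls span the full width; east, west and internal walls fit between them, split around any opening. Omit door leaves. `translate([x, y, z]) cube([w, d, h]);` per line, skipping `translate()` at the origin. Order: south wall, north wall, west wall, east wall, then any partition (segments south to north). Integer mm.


cube([3500, 200, 2700]);
translate([0, 4300, 0]) cube([3500, 200, 2700]);
translate([0, 200, 0]) cube([200, 4100, 2700]);
translate([3300, 200, 0]) cube([200, 4100, 2700]);
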